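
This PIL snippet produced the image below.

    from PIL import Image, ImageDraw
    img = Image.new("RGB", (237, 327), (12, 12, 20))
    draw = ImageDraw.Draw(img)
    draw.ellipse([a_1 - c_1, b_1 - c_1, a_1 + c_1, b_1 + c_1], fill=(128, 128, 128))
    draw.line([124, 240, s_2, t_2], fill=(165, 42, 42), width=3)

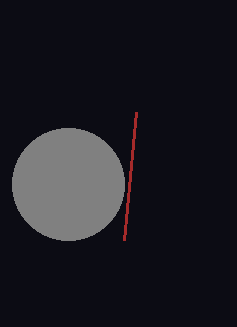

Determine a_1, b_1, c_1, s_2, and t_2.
a_1 = 68, b_1 = 184, c_1 = 56, s_2 = 136, t_2 = 112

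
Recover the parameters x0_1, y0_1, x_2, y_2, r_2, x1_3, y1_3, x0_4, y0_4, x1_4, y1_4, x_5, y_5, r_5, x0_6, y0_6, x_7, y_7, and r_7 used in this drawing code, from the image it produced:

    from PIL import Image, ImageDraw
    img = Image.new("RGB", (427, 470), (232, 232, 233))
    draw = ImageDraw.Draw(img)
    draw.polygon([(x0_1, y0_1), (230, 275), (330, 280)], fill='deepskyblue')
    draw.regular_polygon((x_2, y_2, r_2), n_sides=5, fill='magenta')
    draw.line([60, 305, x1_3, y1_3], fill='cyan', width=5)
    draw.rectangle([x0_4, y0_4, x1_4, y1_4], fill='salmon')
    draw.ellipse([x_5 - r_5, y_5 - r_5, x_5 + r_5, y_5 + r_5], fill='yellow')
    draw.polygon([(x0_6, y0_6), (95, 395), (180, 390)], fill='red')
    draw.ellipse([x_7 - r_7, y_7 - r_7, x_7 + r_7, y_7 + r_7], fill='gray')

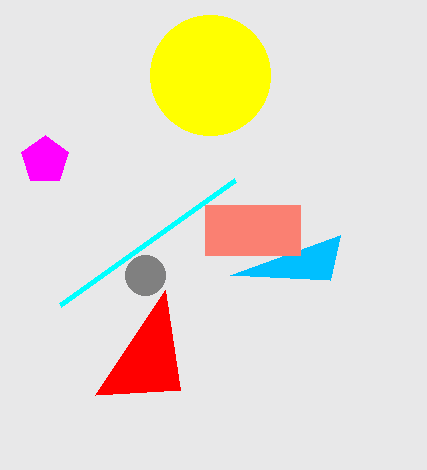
x0_1 = 340, y0_1 = 235, x_2 = 45, y_2 = 160, r_2 = 25, x1_3 = 235, y1_3 = 180, x0_4 = 205, y0_4 = 205, x1_4 = 300, y1_4 = 255, x_5 = 210, y_5 = 75, r_5 = 60, x0_6 = 165, y0_6 = 290, x_7 = 145, y_7 = 275, r_7 = 20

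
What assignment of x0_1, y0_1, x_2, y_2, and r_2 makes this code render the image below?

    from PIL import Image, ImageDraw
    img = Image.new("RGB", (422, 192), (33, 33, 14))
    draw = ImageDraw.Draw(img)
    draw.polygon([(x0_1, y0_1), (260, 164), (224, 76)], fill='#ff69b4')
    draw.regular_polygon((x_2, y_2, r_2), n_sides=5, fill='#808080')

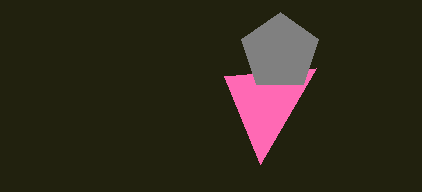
x0_1 = 316; y0_1 = 68; x_2 = 280; y_2 = 52; r_2 = 40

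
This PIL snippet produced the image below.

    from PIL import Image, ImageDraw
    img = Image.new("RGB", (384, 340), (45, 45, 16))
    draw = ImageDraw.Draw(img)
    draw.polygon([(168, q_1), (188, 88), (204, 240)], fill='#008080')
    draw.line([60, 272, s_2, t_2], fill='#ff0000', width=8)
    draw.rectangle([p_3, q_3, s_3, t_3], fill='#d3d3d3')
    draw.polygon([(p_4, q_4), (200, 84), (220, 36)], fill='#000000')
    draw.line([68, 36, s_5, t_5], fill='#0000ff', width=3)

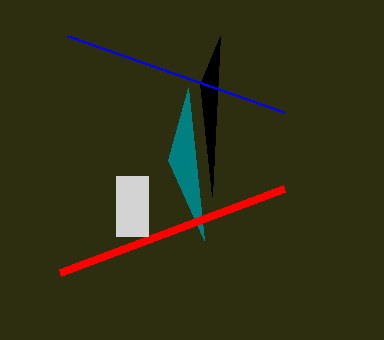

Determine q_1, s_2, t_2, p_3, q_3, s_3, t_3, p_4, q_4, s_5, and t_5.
q_1 = 160, s_2 = 284, t_2 = 188, p_3 = 116, q_3 = 176, s_3 = 148, t_3 = 236, p_4 = 212, q_4 = 196, s_5 = 284, t_5 = 112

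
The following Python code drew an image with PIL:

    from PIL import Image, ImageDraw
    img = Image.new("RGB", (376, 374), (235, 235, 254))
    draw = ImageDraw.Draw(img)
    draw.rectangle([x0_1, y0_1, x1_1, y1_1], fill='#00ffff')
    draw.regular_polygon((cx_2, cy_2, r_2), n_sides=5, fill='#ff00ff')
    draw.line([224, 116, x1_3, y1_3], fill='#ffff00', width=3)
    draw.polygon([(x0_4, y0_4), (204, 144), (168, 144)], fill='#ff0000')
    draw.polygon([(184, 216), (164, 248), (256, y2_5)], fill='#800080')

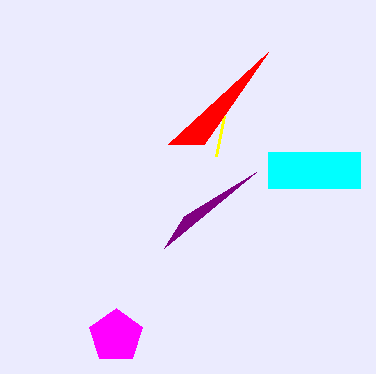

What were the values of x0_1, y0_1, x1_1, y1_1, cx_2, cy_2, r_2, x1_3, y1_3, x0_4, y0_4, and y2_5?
x0_1 = 268, y0_1 = 152, x1_1 = 360, y1_1 = 188, cx_2 = 116, cy_2 = 336, r_2 = 28, x1_3 = 216, y1_3 = 156, x0_4 = 268, y0_4 = 52, y2_5 = 172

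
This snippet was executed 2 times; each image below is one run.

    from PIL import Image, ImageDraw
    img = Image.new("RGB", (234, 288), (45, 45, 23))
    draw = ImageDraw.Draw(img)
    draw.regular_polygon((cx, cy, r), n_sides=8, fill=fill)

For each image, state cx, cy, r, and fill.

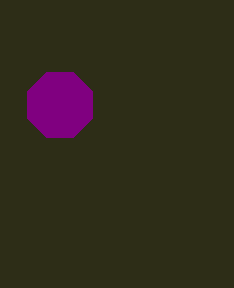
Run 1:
cx = 60; cy = 105; r = 35; fill = 'purple'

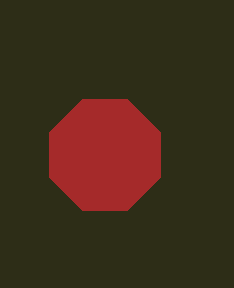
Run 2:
cx = 105
cy = 155
r = 60
fill = 'brown'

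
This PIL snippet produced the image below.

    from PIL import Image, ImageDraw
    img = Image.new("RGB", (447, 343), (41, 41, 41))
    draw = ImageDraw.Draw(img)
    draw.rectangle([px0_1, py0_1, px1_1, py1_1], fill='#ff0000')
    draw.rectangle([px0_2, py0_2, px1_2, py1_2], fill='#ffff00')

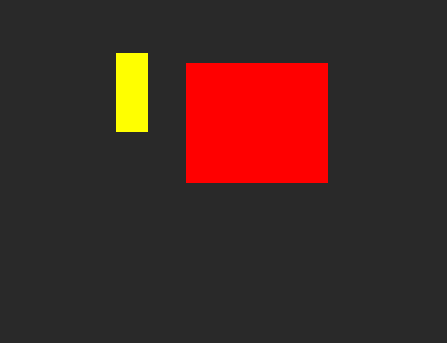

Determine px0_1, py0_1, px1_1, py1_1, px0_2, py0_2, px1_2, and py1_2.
px0_1 = 186, py0_1 = 63, px1_1 = 327, py1_1 = 182, px0_2 = 116, py0_2 = 53, px1_2 = 147, py1_2 = 131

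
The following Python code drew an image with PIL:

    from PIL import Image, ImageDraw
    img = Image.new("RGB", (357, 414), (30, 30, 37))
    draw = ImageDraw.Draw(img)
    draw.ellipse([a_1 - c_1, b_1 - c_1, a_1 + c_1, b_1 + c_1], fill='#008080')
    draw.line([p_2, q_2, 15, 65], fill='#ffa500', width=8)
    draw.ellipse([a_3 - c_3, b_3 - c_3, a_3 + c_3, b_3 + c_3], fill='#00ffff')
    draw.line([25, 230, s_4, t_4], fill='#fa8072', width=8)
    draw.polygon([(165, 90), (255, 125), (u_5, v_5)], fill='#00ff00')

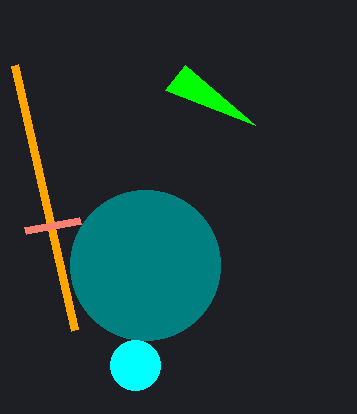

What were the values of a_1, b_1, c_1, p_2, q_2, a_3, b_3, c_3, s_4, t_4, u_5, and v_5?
a_1 = 145; b_1 = 265; c_1 = 75; p_2 = 75; q_2 = 330; a_3 = 135; b_3 = 365; c_3 = 25; s_4 = 80; t_4 = 220; u_5 = 185; v_5 = 65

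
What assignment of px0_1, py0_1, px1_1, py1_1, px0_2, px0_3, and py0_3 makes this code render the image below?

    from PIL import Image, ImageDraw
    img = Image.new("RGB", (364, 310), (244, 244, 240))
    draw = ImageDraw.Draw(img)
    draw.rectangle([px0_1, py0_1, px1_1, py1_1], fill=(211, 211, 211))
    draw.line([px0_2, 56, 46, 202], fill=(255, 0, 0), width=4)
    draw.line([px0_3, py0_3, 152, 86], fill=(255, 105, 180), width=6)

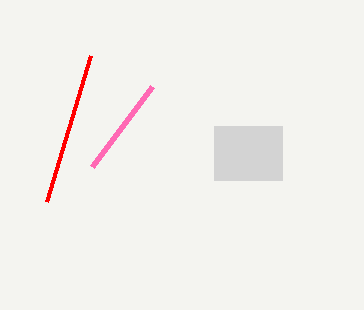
px0_1 = 214
py0_1 = 126
px1_1 = 282
py1_1 = 180
px0_2 = 90
px0_3 = 92
py0_3 = 166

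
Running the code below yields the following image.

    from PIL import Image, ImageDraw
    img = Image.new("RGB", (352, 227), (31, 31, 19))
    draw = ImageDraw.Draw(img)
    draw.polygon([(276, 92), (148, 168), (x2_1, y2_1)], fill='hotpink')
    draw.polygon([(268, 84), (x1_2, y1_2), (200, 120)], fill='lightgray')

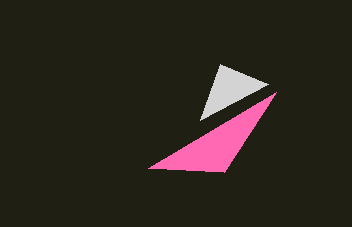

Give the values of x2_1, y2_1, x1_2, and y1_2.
x2_1 = 224, y2_1 = 172, x1_2 = 220, y1_2 = 64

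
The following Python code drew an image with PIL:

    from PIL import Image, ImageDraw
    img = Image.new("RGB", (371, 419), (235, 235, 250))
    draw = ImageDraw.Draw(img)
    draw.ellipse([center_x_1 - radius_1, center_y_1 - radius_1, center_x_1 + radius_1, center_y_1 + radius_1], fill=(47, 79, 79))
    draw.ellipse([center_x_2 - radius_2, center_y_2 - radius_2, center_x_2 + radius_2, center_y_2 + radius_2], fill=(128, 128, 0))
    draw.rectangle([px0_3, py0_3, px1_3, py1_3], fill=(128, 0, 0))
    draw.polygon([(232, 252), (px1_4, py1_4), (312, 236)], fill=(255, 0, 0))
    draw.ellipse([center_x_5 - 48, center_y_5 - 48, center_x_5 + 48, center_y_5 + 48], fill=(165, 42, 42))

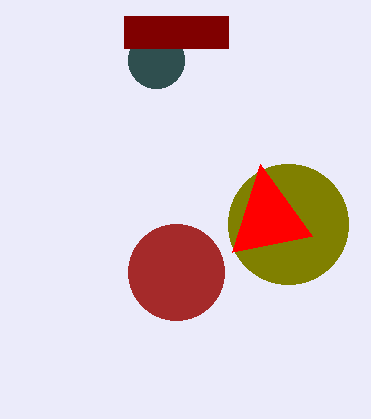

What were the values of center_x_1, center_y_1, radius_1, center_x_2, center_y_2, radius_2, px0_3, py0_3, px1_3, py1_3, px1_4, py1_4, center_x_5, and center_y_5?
center_x_1 = 156
center_y_1 = 60
radius_1 = 28
center_x_2 = 288
center_y_2 = 224
radius_2 = 60
px0_3 = 124
py0_3 = 16
px1_3 = 228
py1_3 = 48
px1_4 = 260
py1_4 = 164
center_x_5 = 176
center_y_5 = 272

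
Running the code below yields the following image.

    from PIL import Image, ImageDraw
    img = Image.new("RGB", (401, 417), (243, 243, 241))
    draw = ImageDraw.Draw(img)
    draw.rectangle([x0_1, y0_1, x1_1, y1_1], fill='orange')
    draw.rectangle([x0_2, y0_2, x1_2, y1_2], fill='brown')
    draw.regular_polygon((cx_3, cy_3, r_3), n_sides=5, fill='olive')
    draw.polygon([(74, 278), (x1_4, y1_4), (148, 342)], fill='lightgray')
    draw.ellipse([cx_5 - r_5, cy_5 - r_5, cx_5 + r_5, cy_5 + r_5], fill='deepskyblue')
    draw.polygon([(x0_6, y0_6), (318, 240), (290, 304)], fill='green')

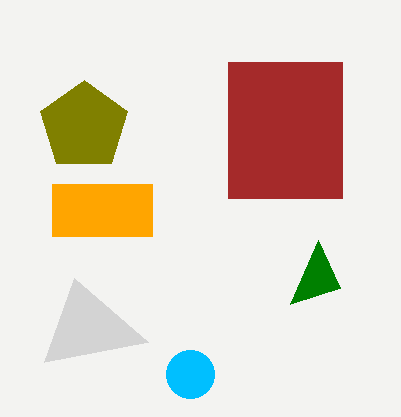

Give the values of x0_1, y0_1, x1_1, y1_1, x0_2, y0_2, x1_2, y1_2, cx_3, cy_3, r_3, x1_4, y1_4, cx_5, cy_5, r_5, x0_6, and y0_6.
x0_1 = 52; y0_1 = 184; x1_1 = 152; y1_1 = 236; x0_2 = 228; y0_2 = 62; x1_2 = 342; y1_2 = 198; cx_3 = 84; cy_3 = 126; r_3 = 46; x1_4 = 44; y1_4 = 362; cx_5 = 190; cy_5 = 374; r_5 = 24; x0_6 = 340; y0_6 = 288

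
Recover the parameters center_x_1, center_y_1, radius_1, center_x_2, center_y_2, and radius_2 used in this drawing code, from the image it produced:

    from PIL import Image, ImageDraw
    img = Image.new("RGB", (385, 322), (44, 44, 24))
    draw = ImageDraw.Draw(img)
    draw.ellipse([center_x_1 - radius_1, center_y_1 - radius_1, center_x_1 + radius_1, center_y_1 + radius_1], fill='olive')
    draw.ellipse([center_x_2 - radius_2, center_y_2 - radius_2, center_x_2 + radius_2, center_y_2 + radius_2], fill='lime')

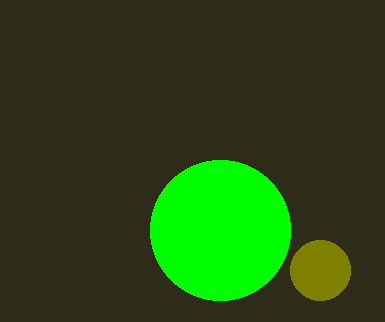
center_x_1 = 320, center_y_1 = 270, radius_1 = 30, center_x_2 = 220, center_y_2 = 230, radius_2 = 70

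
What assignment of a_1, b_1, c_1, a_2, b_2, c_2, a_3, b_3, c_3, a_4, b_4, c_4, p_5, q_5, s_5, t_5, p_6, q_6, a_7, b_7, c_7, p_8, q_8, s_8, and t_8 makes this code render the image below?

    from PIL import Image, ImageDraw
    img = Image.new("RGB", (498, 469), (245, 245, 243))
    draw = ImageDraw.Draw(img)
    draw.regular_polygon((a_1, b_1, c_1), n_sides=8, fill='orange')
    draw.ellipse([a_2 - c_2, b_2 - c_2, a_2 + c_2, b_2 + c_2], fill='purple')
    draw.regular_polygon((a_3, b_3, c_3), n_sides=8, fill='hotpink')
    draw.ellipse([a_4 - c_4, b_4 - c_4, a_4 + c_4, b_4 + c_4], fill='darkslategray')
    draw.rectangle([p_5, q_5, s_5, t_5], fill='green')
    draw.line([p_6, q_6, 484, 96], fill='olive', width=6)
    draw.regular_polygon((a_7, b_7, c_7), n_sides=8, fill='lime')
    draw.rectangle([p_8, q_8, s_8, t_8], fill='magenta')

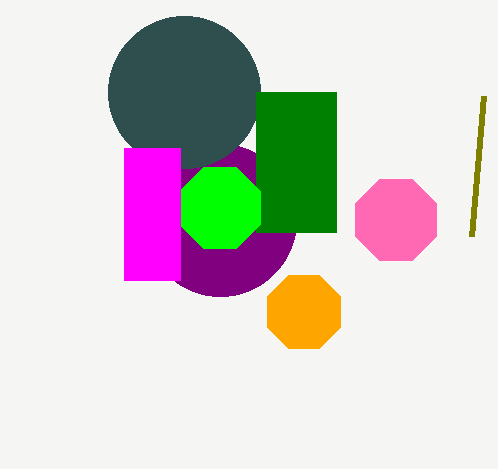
a_1 = 304, b_1 = 312, c_1 = 40, a_2 = 220, b_2 = 220, c_2 = 76, a_3 = 396, b_3 = 220, c_3 = 44, a_4 = 184, b_4 = 92, c_4 = 76, p_5 = 256, q_5 = 92, s_5 = 336, t_5 = 232, p_6 = 472, q_6 = 236, a_7 = 220, b_7 = 208, c_7 = 44, p_8 = 124, q_8 = 148, s_8 = 180, t_8 = 280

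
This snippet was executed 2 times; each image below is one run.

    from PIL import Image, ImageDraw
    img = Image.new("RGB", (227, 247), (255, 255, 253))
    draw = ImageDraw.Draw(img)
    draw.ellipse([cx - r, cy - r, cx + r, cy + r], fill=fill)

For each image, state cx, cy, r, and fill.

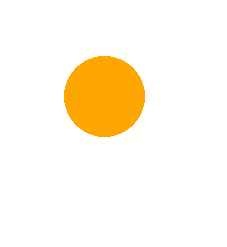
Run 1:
cx = 104
cy = 96
r = 40
fill = 'orange'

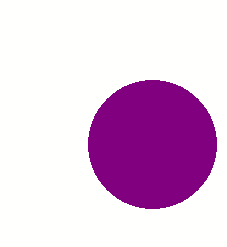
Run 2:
cx = 152; cy = 144; r = 64; fill = 'purple'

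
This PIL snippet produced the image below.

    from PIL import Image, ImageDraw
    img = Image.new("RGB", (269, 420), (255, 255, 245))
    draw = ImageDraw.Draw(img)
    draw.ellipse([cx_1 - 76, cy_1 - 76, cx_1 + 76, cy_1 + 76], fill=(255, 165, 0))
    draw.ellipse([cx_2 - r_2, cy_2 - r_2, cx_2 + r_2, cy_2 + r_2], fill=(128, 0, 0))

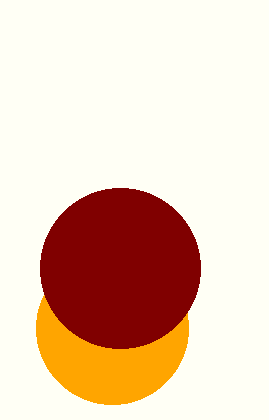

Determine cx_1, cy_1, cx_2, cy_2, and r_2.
cx_1 = 112
cy_1 = 328
cx_2 = 120
cy_2 = 268
r_2 = 80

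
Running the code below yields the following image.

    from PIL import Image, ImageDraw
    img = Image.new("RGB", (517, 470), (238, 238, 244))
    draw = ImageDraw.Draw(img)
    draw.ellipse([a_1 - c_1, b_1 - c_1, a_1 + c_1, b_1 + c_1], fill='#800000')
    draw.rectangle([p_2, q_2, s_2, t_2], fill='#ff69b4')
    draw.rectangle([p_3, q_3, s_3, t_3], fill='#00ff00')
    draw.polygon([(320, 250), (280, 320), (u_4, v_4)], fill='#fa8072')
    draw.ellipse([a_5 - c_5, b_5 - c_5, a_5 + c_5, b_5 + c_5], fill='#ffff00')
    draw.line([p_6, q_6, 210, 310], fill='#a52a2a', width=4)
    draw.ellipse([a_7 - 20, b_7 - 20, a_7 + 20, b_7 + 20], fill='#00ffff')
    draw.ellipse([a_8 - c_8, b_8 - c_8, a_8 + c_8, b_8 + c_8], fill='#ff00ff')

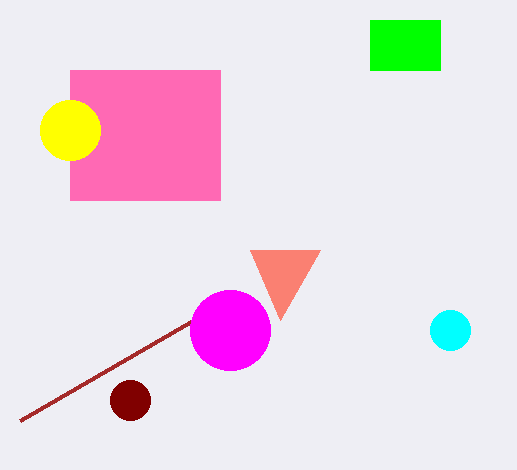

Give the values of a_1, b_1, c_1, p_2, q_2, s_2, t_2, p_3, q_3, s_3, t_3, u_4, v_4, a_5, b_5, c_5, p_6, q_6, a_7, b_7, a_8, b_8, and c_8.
a_1 = 130, b_1 = 400, c_1 = 20, p_2 = 70, q_2 = 70, s_2 = 220, t_2 = 200, p_3 = 370, q_3 = 20, s_3 = 440, t_3 = 70, u_4 = 250, v_4 = 250, a_5 = 70, b_5 = 130, c_5 = 30, p_6 = 20, q_6 = 420, a_7 = 450, b_7 = 330, a_8 = 230, b_8 = 330, c_8 = 40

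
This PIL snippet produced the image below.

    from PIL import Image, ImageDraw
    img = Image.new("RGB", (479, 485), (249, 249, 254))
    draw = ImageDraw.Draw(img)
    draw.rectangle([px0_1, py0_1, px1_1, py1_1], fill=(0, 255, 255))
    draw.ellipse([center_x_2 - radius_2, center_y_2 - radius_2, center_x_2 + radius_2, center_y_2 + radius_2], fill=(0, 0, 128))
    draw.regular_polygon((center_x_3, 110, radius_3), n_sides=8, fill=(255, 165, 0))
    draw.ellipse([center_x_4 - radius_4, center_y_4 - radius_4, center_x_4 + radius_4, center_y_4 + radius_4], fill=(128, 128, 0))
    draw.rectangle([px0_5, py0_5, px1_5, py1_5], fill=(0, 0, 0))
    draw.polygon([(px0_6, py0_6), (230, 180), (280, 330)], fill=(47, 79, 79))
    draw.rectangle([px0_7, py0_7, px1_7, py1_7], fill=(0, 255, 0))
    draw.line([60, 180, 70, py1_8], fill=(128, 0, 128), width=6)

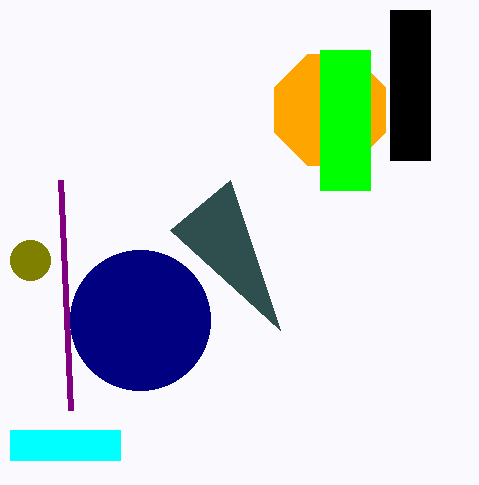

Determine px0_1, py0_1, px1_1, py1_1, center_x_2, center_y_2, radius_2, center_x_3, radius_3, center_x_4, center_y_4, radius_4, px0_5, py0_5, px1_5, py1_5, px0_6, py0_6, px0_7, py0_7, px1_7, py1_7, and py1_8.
px0_1 = 10, py0_1 = 430, px1_1 = 120, py1_1 = 460, center_x_2 = 140, center_y_2 = 320, radius_2 = 70, center_x_3 = 330, radius_3 = 60, center_x_4 = 30, center_y_4 = 260, radius_4 = 20, px0_5 = 390, py0_5 = 10, px1_5 = 430, py1_5 = 160, px0_6 = 170, py0_6 = 230, px0_7 = 320, py0_7 = 50, px1_7 = 370, py1_7 = 190, py1_8 = 410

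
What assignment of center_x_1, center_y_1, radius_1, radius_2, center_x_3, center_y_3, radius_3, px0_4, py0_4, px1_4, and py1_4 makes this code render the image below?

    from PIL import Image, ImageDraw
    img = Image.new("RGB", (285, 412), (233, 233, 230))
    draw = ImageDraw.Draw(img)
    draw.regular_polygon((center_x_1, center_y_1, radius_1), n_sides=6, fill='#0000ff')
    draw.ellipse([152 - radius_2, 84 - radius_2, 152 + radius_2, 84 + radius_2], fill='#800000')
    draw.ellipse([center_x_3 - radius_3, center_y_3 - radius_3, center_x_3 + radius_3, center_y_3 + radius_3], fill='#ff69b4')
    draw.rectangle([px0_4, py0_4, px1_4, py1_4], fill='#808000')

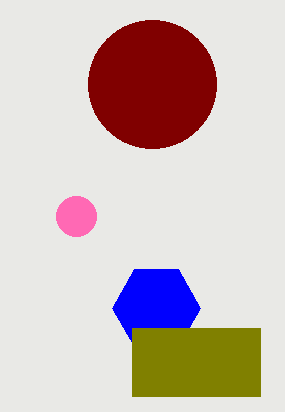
center_x_1 = 156
center_y_1 = 308
radius_1 = 44
radius_2 = 64
center_x_3 = 76
center_y_3 = 216
radius_3 = 20
px0_4 = 132
py0_4 = 328
px1_4 = 260
py1_4 = 396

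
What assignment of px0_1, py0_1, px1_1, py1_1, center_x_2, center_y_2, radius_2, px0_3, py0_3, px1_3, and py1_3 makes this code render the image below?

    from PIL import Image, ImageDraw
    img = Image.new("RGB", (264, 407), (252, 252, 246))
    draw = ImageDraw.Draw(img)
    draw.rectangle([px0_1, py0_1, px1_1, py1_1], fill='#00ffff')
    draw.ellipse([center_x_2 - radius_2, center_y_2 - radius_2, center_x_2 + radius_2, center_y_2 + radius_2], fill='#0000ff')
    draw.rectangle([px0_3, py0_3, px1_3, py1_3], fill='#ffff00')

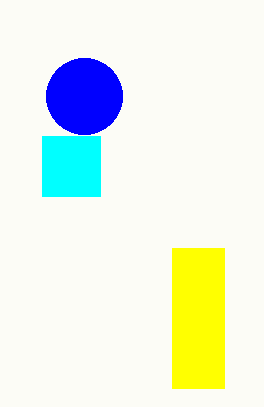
px0_1 = 42; py0_1 = 136; px1_1 = 100; py1_1 = 196; center_x_2 = 84; center_y_2 = 96; radius_2 = 38; px0_3 = 172; py0_3 = 248; px1_3 = 224; py1_3 = 388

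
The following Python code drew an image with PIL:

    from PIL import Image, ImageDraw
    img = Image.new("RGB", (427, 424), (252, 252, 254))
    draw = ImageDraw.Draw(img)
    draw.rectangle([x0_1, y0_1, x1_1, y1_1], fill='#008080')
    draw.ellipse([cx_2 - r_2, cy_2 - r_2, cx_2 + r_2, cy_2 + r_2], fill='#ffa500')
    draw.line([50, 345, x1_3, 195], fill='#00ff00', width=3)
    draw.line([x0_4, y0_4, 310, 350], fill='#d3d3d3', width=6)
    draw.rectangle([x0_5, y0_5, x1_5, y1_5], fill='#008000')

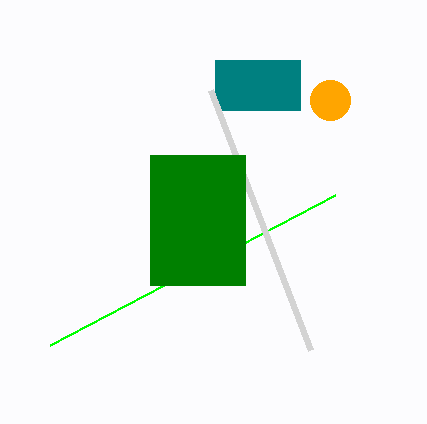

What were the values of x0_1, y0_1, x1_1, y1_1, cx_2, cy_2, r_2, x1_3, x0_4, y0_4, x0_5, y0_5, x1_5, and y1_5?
x0_1 = 215, y0_1 = 60, x1_1 = 300, y1_1 = 110, cx_2 = 330, cy_2 = 100, r_2 = 20, x1_3 = 335, x0_4 = 210, y0_4 = 90, x0_5 = 150, y0_5 = 155, x1_5 = 245, y1_5 = 285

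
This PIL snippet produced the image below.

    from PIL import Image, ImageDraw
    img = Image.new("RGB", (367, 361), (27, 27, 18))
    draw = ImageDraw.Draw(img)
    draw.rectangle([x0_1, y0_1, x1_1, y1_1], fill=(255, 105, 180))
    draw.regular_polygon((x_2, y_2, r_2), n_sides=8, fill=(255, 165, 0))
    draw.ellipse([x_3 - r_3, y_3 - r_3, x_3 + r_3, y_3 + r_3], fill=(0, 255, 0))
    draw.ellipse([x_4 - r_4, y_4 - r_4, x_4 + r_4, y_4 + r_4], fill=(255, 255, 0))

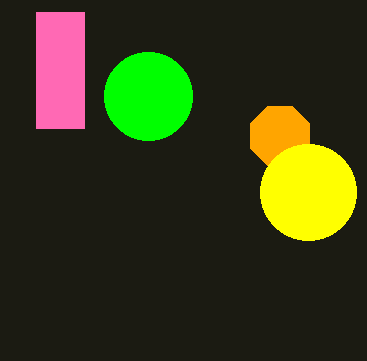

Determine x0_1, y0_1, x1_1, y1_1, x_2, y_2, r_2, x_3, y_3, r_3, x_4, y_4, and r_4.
x0_1 = 36, y0_1 = 12, x1_1 = 84, y1_1 = 128, x_2 = 280, y_2 = 136, r_2 = 32, x_3 = 148, y_3 = 96, r_3 = 44, x_4 = 308, y_4 = 192, r_4 = 48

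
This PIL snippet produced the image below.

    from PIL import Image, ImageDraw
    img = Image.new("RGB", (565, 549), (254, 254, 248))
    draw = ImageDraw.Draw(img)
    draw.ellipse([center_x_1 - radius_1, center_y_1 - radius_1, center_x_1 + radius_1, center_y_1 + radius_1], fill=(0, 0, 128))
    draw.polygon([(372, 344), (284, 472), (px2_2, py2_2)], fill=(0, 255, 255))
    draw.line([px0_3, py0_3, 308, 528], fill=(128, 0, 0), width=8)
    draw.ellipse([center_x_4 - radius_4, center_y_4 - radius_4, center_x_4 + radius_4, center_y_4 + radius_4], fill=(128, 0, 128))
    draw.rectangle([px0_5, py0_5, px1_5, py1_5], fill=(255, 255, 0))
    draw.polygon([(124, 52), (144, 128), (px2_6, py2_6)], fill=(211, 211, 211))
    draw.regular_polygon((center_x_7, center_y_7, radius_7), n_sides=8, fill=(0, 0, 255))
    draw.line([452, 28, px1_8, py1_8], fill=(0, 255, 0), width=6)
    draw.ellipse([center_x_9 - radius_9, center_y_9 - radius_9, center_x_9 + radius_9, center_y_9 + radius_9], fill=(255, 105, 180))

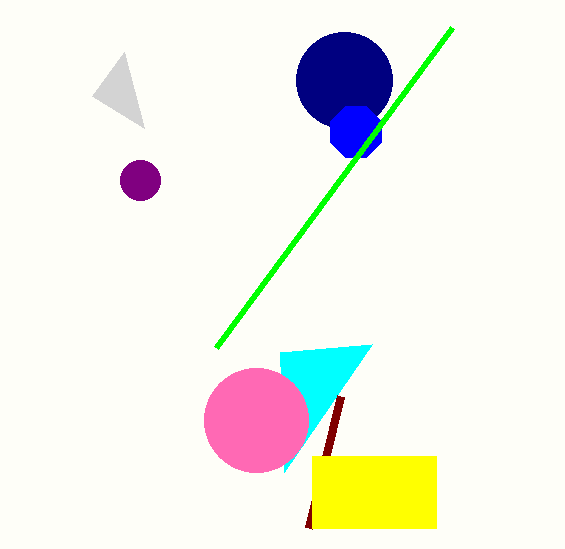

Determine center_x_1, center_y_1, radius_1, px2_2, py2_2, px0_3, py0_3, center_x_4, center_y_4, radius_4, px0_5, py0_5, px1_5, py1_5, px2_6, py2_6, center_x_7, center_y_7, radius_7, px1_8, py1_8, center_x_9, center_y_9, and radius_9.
center_x_1 = 344
center_y_1 = 80
radius_1 = 48
px2_2 = 280
py2_2 = 352
px0_3 = 340
py0_3 = 396
center_x_4 = 140
center_y_4 = 180
radius_4 = 20
px0_5 = 312
py0_5 = 456
px1_5 = 436
py1_5 = 528
px2_6 = 92
py2_6 = 96
center_x_7 = 356
center_y_7 = 132
radius_7 = 28
px1_8 = 216
py1_8 = 348
center_x_9 = 256
center_y_9 = 420
radius_9 = 52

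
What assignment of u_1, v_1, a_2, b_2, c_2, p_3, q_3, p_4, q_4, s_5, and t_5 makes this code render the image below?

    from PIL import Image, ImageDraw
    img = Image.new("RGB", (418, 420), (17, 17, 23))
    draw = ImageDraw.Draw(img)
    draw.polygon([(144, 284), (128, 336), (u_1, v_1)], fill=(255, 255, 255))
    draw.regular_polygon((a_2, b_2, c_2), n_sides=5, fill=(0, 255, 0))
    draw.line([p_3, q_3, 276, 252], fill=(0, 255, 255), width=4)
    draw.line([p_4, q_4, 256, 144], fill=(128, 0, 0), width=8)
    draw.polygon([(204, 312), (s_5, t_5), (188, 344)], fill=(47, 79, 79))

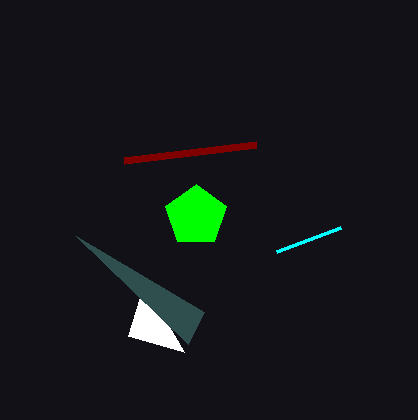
u_1 = 184
v_1 = 352
a_2 = 196
b_2 = 216
c_2 = 32
p_3 = 340
q_3 = 228
p_4 = 124
q_4 = 160
s_5 = 76
t_5 = 236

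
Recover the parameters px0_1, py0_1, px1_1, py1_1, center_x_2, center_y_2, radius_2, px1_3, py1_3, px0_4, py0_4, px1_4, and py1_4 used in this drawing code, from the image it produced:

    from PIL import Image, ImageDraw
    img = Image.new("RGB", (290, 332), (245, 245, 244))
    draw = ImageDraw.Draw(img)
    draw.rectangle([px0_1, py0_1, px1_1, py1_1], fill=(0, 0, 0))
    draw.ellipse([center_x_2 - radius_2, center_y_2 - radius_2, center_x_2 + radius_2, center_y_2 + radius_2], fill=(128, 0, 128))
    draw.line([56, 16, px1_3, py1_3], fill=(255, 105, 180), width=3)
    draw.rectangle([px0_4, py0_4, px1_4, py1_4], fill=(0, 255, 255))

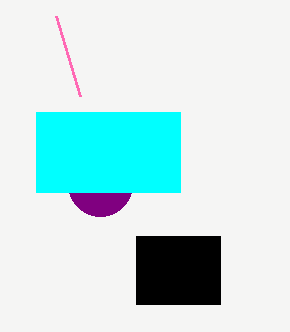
px0_1 = 136
py0_1 = 236
px1_1 = 220
py1_1 = 304
center_x_2 = 100
center_y_2 = 184
radius_2 = 32
px1_3 = 80
py1_3 = 96
px0_4 = 36
py0_4 = 112
px1_4 = 180
py1_4 = 192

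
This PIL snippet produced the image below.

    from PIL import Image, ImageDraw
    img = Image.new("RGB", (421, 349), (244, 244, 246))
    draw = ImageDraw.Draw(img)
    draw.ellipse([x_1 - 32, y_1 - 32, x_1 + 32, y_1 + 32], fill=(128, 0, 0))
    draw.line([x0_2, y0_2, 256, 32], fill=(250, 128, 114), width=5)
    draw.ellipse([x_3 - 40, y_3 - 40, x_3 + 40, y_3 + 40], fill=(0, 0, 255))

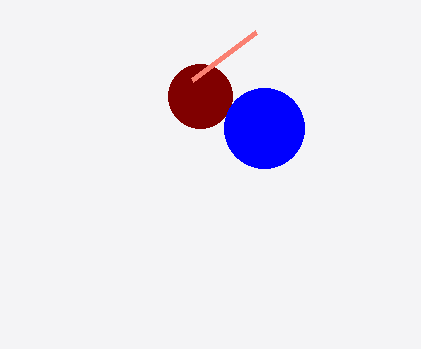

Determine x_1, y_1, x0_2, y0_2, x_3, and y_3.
x_1 = 200, y_1 = 96, x0_2 = 192, y0_2 = 80, x_3 = 264, y_3 = 128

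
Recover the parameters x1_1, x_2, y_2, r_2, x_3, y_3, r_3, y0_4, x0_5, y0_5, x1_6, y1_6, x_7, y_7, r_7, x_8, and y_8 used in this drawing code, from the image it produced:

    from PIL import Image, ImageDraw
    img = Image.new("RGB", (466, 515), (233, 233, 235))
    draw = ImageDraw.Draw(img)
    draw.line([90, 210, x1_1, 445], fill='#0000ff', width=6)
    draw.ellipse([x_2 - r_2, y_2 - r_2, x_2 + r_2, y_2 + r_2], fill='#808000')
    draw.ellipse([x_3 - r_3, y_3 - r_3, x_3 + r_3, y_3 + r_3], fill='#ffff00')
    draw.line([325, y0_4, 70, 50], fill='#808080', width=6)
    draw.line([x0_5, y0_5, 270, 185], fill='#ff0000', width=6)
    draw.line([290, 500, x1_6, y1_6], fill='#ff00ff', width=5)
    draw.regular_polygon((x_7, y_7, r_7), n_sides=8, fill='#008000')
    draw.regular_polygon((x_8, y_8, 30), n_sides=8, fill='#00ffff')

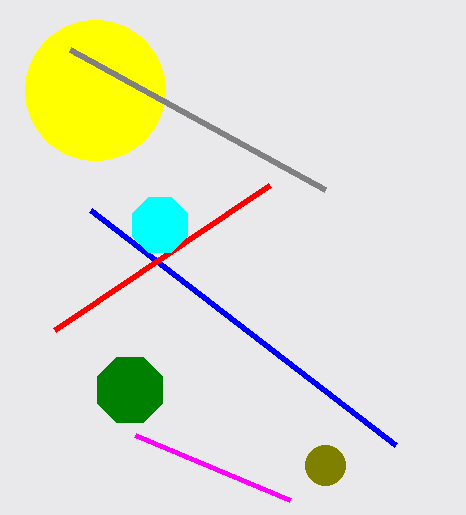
x1_1 = 395
x_2 = 325
y_2 = 465
r_2 = 20
x_3 = 95
y_3 = 90
r_3 = 70
y0_4 = 190
x0_5 = 55
y0_5 = 330
x1_6 = 135
y1_6 = 435
x_7 = 130
y_7 = 390
r_7 = 35
x_8 = 160
y_8 = 225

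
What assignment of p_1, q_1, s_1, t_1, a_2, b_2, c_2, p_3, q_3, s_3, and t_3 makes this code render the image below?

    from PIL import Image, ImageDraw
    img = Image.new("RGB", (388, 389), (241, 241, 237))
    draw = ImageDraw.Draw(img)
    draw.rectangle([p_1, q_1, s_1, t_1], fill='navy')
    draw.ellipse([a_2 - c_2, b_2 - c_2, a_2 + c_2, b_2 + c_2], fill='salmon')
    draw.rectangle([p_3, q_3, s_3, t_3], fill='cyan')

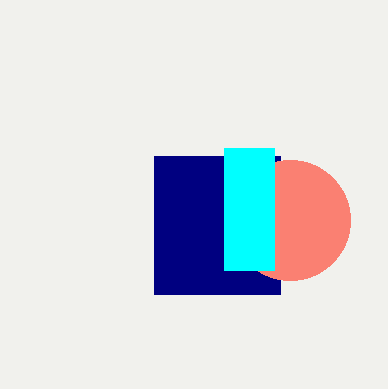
p_1 = 154
q_1 = 156
s_1 = 280
t_1 = 294
a_2 = 290
b_2 = 220
c_2 = 60
p_3 = 224
q_3 = 148
s_3 = 274
t_3 = 270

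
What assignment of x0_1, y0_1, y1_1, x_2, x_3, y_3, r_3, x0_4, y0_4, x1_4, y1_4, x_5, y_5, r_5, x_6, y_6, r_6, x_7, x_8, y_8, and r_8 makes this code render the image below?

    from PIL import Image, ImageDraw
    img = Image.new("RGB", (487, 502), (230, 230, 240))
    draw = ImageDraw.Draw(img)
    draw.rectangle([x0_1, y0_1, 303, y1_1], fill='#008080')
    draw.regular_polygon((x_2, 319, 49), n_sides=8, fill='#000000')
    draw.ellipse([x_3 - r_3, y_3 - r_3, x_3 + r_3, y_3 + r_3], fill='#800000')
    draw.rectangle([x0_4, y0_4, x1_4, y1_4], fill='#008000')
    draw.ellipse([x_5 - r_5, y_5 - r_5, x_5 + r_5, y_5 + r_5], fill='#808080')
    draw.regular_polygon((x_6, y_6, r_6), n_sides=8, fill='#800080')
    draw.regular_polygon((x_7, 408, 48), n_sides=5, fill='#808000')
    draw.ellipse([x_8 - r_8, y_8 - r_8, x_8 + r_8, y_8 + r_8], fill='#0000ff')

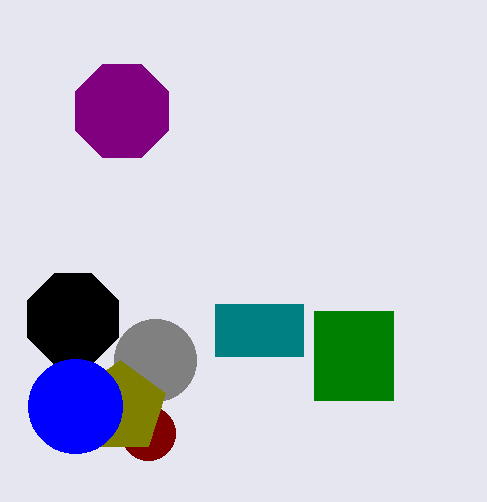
x0_1 = 215
y0_1 = 304
y1_1 = 356
x_2 = 73
x_3 = 148
y_3 = 433
r_3 = 27
x0_4 = 314
y0_4 = 311
x1_4 = 393
y1_4 = 400
x_5 = 155
y_5 = 360
r_5 = 41
x_6 = 122
y_6 = 111
r_6 = 50
x_7 = 120
x_8 = 75
y_8 = 406
r_8 = 47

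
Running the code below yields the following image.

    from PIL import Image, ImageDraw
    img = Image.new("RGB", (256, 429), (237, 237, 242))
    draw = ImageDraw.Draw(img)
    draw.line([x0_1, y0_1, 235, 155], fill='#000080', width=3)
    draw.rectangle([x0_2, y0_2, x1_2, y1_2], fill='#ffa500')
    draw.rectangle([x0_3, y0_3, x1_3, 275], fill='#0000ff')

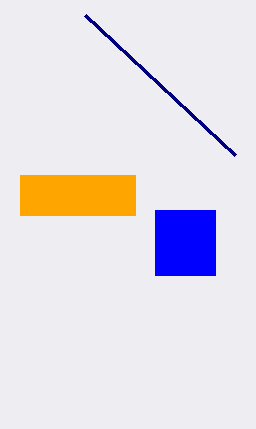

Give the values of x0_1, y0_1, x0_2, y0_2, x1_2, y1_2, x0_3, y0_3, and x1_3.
x0_1 = 85, y0_1 = 15, x0_2 = 20, y0_2 = 175, x1_2 = 135, y1_2 = 215, x0_3 = 155, y0_3 = 210, x1_3 = 215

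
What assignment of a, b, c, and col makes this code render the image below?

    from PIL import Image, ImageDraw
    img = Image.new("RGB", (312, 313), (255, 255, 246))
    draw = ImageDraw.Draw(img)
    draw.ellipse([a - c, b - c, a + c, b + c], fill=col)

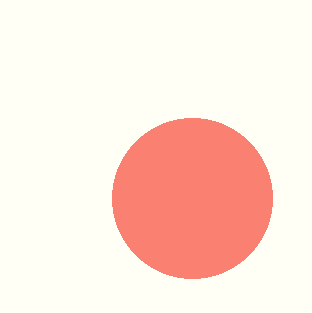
a = 192, b = 198, c = 80, col = 'salmon'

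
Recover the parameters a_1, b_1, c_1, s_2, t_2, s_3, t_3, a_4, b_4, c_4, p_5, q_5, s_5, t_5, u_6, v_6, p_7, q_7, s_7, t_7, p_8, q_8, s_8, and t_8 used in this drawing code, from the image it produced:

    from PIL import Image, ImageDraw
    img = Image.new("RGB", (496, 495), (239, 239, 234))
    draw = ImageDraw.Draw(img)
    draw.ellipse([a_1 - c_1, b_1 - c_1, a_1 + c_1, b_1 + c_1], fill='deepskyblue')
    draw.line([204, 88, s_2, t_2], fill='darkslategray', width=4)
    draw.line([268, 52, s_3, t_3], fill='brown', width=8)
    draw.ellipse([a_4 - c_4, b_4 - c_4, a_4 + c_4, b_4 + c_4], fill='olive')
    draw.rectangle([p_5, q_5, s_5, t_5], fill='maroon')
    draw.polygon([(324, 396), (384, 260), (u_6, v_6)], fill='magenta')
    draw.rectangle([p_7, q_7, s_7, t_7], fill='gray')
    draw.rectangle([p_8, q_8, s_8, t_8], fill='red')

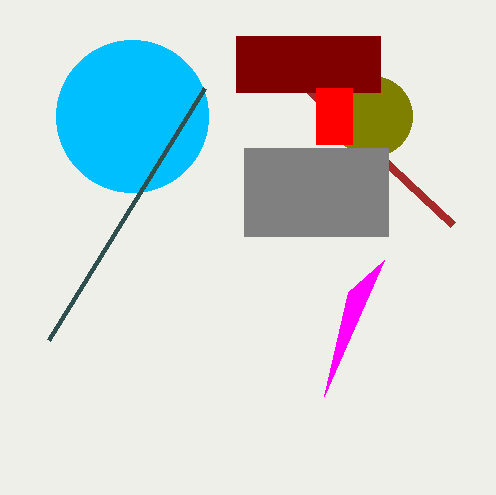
a_1 = 132, b_1 = 116, c_1 = 76, s_2 = 48, t_2 = 340, s_3 = 452, t_3 = 224, a_4 = 372, b_4 = 116, c_4 = 40, p_5 = 236, q_5 = 36, s_5 = 380, t_5 = 92, u_6 = 348, v_6 = 292, p_7 = 244, q_7 = 148, s_7 = 388, t_7 = 236, p_8 = 316, q_8 = 88, s_8 = 352, t_8 = 144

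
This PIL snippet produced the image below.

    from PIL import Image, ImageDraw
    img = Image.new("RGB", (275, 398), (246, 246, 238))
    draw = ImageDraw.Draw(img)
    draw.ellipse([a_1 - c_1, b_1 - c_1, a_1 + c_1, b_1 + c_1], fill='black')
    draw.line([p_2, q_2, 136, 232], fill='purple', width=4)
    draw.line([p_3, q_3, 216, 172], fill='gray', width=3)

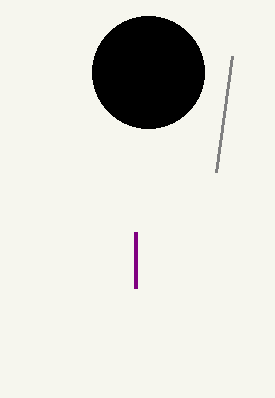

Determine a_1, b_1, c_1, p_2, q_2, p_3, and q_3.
a_1 = 148, b_1 = 72, c_1 = 56, p_2 = 136, q_2 = 288, p_3 = 232, q_3 = 56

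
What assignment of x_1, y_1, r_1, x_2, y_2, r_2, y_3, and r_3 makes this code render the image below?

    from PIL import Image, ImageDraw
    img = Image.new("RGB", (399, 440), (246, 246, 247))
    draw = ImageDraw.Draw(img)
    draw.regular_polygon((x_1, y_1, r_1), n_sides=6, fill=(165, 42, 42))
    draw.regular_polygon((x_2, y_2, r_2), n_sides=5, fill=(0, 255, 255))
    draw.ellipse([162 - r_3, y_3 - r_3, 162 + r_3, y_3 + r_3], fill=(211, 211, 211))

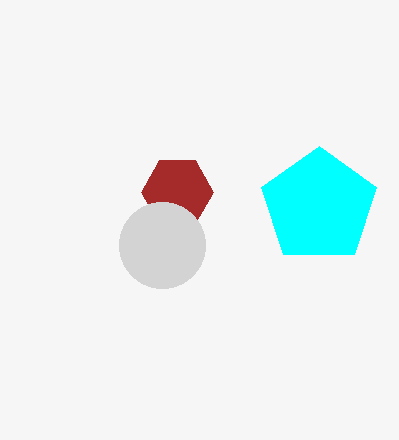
x_1 = 177; y_1 = 192; r_1 = 36; x_2 = 319; y_2 = 206; r_2 = 60; y_3 = 245; r_3 = 43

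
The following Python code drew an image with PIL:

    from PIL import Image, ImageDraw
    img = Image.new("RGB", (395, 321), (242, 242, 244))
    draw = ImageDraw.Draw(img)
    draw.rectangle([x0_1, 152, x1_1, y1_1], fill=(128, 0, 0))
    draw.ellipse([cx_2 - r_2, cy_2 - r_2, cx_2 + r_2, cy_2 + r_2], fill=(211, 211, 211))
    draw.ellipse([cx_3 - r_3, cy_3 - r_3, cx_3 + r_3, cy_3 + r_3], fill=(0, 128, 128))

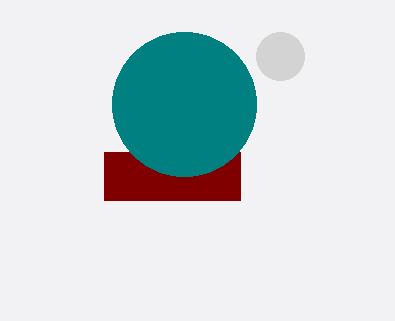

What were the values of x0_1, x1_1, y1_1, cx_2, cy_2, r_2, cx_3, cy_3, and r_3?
x0_1 = 104
x1_1 = 240
y1_1 = 200
cx_2 = 280
cy_2 = 56
r_2 = 24
cx_3 = 184
cy_3 = 104
r_3 = 72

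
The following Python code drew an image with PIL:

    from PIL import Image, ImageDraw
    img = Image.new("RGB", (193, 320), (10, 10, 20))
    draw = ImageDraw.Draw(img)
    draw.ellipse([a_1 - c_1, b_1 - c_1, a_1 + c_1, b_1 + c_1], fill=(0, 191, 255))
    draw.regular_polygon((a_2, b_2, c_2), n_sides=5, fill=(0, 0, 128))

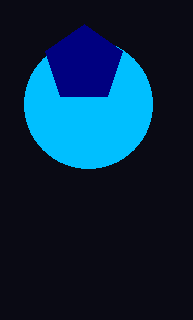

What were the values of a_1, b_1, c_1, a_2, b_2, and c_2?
a_1 = 88
b_1 = 104
c_1 = 64
a_2 = 84
b_2 = 64
c_2 = 40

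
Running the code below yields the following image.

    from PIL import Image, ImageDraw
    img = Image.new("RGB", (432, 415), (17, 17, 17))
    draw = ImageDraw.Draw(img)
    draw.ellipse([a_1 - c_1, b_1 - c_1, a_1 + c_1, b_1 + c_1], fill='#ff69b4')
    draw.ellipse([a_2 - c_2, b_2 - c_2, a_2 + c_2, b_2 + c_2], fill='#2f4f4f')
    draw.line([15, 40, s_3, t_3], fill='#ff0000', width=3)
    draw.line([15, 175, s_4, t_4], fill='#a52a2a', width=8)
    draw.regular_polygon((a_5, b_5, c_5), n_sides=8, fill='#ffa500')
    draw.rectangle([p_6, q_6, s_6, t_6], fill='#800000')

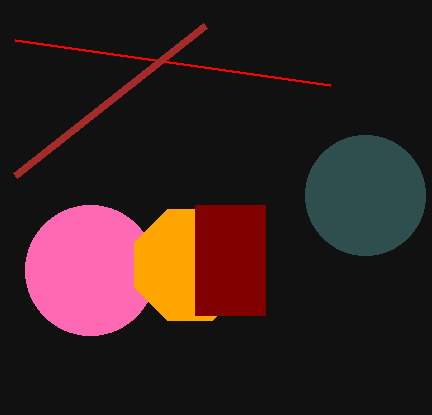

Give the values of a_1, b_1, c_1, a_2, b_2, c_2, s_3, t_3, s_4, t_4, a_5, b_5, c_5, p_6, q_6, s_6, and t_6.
a_1 = 90
b_1 = 270
c_1 = 65
a_2 = 365
b_2 = 195
c_2 = 60
s_3 = 330
t_3 = 85
s_4 = 205
t_4 = 25
a_5 = 190
b_5 = 265
c_5 = 60
p_6 = 195
q_6 = 205
s_6 = 265
t_6 = 315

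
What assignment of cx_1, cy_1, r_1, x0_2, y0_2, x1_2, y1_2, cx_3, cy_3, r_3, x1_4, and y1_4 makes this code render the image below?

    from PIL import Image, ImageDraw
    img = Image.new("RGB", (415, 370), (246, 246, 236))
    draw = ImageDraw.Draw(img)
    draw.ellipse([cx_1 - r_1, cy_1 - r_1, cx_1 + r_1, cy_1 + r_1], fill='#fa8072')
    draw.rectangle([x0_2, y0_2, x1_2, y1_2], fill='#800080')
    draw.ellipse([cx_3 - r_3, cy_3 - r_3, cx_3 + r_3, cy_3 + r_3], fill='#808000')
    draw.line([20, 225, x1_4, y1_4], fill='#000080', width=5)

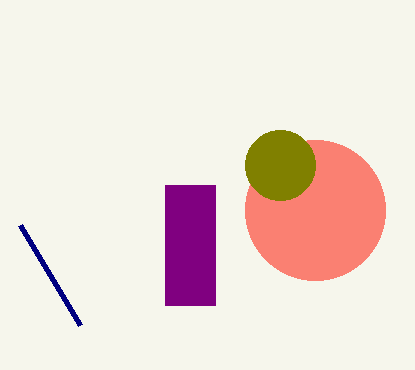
cx_1 = 315, cy_1 = 210, r_1 = 70, x0_2 = 165, y0_2 = 185, x1_2 = 215, y1_2 = 305, cx_3 = 280, cy_3 = 165, r_3 = 35, x1_4 = 80, y1_4 = 325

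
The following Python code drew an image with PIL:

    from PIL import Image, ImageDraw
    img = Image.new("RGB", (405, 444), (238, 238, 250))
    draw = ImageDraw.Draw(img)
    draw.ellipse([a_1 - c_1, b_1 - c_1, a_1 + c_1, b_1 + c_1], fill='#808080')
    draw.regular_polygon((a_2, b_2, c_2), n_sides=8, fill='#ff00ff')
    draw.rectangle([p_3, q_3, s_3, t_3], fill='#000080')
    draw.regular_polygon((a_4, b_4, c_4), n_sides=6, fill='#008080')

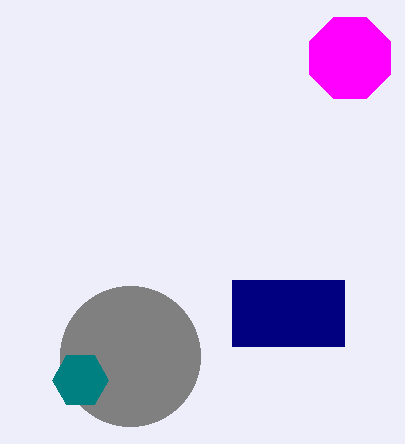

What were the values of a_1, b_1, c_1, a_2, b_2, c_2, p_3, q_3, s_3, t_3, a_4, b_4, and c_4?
a_1 = 130
b_1 = 356
c_1 = 70
a_2 = 350
b_2 = 58
c_2 = 44
p_3 = 232
q_3 = 280
s_3 = 344
t_3 = 346
a_4 = 80
b_4 = 380
c_4 = 28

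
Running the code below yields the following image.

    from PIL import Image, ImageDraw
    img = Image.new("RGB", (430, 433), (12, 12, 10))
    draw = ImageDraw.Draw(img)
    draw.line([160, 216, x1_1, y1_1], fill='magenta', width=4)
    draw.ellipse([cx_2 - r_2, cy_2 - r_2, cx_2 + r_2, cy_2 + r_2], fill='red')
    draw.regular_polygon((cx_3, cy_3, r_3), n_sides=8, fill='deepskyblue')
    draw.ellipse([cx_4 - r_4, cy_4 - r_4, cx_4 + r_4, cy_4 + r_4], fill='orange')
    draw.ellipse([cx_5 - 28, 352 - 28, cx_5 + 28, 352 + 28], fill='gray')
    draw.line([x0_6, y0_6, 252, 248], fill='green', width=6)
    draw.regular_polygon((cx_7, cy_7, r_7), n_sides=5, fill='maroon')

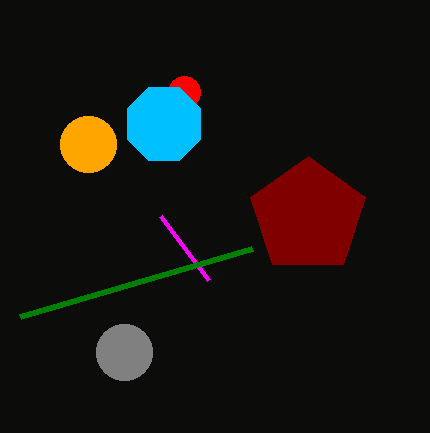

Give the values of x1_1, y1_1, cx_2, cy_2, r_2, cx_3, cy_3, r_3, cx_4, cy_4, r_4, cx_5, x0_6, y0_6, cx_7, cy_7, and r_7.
x1_1 = 208, y1_1 = 280, cx_2 = 184, cy_2 = 92, r_2 = 16, cx_3 = 164, cy_3 = 124, r_3 = 40, cx_4 = 88, cy_4 = 144, r_4 = 28, cx_5 = 124, x0_6 = 20, y0_6 = 316, cx_7 = 308, cy_7 = 216, r_7 = 60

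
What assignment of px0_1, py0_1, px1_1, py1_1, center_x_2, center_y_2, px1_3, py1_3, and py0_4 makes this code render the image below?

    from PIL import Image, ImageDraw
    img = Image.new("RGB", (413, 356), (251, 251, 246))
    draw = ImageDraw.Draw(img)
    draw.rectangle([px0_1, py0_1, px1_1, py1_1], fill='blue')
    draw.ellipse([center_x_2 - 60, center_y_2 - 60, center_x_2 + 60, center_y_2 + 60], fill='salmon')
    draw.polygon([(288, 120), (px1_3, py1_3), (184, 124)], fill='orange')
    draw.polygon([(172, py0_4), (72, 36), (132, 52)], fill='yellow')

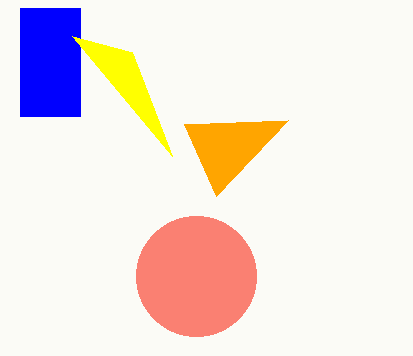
px0_1 = 20, py0_1 = 8, px1_1 = 80, py1_1 = 116, center_x_2 = 196, center_y_2 = 276, px1_3 = 216, py1_3 = 196, py0_4 = 156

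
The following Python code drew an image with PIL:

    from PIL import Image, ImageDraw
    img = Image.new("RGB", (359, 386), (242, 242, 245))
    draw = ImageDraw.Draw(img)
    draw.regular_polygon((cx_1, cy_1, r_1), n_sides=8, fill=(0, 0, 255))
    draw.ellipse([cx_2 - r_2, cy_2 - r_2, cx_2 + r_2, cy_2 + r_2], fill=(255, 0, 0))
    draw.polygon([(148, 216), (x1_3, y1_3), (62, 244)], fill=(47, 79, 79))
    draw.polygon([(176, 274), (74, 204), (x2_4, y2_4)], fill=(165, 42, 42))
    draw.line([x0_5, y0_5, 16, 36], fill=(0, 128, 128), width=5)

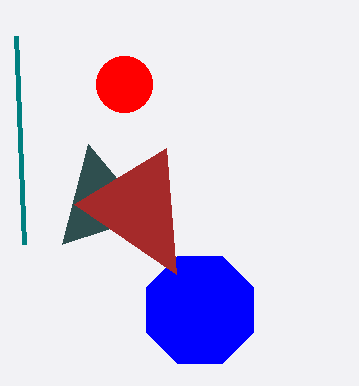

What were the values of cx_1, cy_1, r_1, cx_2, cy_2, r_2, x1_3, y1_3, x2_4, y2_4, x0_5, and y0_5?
cx_1 = 200
cy_1 = 310
r_1 = 58
cx_2 = 124
cy_2 = 84
r_2 = 28
x1_3 = 88
y1_3 = 144
x2_4 = 166
y2_4 = 148
x0_5 = 24
y0_5 = 244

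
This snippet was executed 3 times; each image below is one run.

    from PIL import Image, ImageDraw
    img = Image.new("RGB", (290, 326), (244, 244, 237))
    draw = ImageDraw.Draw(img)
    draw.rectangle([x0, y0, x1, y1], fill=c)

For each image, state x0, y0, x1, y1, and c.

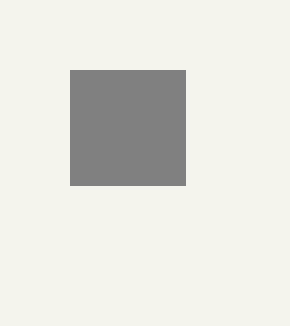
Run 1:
x0 = 70, y0 = 70, x1 = 185, y1 = 185, c = 'gray'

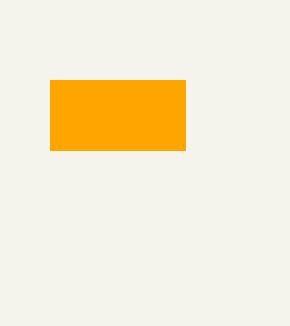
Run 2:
x0 = 50; y0 = 80; x1 = 185; y1 = 150; c = 'orange'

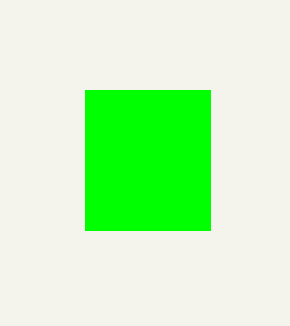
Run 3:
x0 = 85, y0 = 90, x1 = 210, y1 = 230, c = 'lime'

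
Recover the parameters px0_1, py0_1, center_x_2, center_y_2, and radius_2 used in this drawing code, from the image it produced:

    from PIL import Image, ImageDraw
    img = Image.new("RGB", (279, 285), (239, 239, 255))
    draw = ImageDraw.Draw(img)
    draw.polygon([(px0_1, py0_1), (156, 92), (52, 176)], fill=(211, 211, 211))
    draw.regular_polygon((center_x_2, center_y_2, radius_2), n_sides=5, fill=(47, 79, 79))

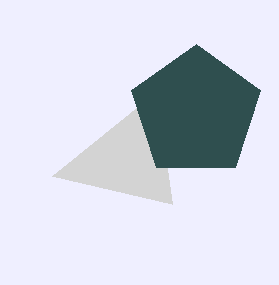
px0_1 = 172
py0_1 = 204
center_x_2 = 196
center_y_2 = 112
radius_2 = 68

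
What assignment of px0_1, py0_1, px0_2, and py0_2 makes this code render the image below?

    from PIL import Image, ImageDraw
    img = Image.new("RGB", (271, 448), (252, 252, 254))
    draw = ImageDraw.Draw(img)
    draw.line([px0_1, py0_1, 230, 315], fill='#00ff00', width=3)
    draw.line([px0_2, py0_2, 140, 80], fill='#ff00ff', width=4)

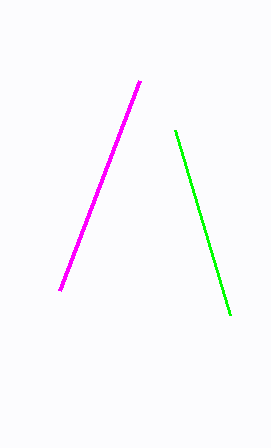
px0_1 = 175; py0_1 = 130; px0_2 = 60; py0_2 = 290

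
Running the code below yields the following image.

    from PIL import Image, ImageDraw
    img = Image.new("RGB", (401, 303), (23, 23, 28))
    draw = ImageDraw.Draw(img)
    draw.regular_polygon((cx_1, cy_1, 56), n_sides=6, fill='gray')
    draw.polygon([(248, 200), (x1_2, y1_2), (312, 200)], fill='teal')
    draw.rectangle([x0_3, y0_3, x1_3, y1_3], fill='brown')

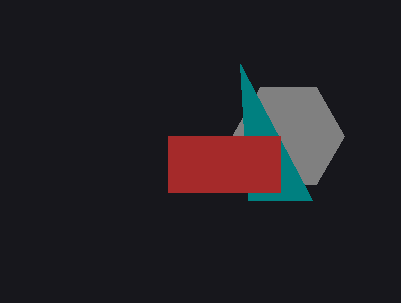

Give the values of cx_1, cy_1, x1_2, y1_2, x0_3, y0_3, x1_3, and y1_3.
cx_1 = 288
cy_1 = 136
x1_2 = 240
y1_2 = 64
x0_3 = 168
y0_3 = 136
x1_3 = 280
y1_3 = 192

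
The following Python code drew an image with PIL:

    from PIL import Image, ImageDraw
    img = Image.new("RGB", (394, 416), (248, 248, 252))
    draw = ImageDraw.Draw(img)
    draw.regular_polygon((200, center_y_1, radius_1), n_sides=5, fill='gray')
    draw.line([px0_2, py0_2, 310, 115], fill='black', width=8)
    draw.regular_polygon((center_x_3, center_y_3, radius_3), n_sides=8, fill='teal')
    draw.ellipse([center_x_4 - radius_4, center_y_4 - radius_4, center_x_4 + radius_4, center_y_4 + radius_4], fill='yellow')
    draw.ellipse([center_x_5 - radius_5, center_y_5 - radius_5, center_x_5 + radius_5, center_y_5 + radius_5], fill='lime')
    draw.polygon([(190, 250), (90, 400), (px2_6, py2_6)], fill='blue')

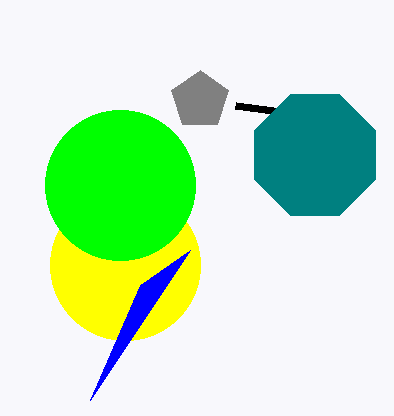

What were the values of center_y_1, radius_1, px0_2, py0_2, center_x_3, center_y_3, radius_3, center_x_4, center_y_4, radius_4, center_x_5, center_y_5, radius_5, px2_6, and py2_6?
center_y_1 = 100; radius_1 = 30; px0_2 = 235; py0_2 = 105; center_x_3 = 315; center_y_3 = 155; radius_3 = 65; center_x_4 = 125; center_y_4 = 265; radius_4 = 75; center_x_5 = 120; center_y_5 = 185; radius_5 = 75; px2_6 = 140; py2_6 = 285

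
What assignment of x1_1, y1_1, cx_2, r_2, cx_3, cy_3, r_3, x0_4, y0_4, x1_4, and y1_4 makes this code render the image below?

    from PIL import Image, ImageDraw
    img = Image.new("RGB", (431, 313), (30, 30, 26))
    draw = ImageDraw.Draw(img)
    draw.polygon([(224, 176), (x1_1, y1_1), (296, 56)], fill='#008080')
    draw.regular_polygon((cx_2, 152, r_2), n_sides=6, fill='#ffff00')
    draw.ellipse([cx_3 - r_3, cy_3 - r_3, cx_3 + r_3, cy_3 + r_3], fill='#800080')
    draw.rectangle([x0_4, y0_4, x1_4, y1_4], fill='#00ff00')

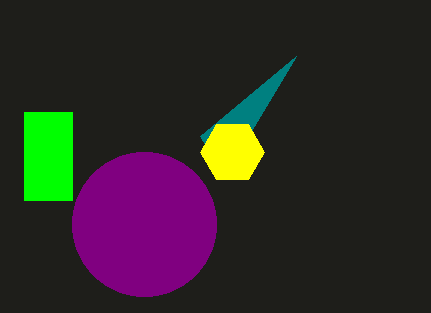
x1_1 = 200; y1_1 = 136; cx_2 = 232; r_2 = 32; cx_3 = 144; cy_3 = 224; r_3 = 72; x0_4 = 24; y0_4 = 112; x1_4 = 72; y1_4 = 200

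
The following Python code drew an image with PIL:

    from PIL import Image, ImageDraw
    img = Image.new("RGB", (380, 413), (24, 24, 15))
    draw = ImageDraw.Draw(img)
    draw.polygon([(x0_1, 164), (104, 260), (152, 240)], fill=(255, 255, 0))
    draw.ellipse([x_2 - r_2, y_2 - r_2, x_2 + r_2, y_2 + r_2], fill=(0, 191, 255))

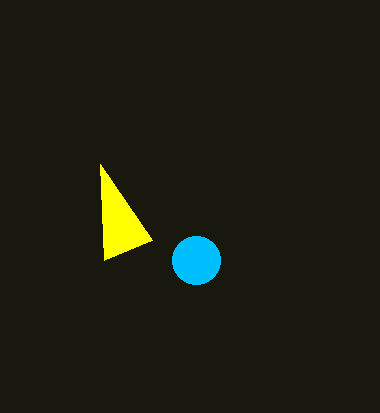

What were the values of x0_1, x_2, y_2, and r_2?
x0_1 = 100
x_2 = 196
y_2 = 260
r_2 = 24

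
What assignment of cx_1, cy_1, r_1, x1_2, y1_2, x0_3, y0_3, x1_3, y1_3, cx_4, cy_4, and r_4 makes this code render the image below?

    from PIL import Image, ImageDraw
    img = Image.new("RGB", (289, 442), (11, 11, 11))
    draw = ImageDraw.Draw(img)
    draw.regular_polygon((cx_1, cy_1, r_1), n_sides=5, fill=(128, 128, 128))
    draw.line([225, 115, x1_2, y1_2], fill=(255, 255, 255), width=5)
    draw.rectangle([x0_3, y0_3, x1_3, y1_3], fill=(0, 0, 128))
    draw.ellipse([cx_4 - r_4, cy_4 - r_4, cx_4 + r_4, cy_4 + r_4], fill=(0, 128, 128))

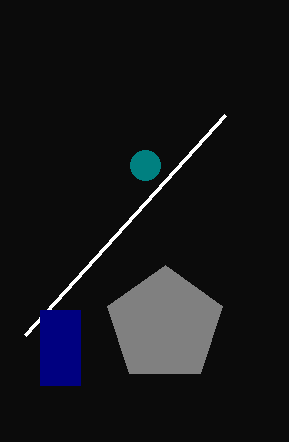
cx_1 = 165; cy_1 = 325; r_1 = 60; x1_2 = 25; y1_2 = 335; x0_3 = 40; y0_3 = 310; x1_3 = 80; y1_3 = 385; cx_4 = 145; cy_4 = 165; r_4 = 15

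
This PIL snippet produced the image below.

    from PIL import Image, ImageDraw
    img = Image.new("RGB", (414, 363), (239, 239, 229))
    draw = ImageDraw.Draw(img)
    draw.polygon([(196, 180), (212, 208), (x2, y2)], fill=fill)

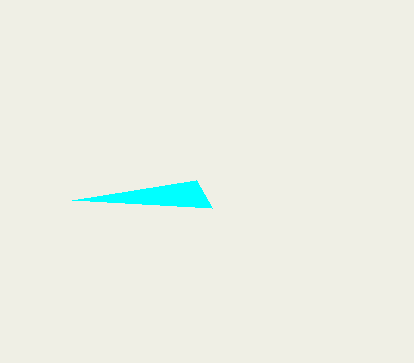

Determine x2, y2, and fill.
x2 = 72
y2 = 200
fill = 'cyan'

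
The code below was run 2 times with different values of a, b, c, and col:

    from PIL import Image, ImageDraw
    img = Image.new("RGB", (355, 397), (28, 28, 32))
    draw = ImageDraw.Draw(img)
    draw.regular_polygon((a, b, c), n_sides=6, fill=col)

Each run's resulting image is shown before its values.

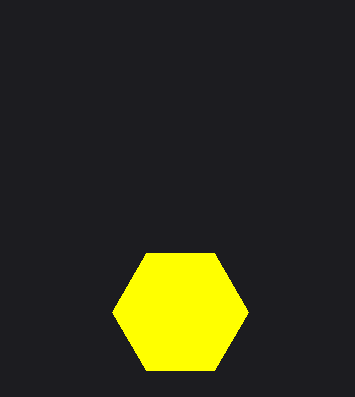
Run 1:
a = 180; b = 312; c = 68; col = 'yellow'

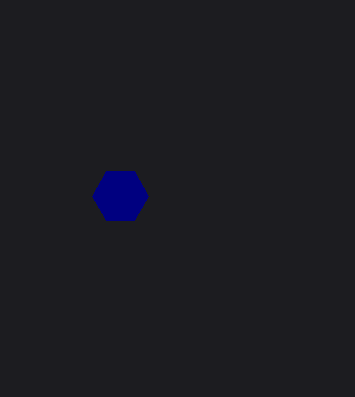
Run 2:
a = 120, b = 196, c = 28, col = 'navy'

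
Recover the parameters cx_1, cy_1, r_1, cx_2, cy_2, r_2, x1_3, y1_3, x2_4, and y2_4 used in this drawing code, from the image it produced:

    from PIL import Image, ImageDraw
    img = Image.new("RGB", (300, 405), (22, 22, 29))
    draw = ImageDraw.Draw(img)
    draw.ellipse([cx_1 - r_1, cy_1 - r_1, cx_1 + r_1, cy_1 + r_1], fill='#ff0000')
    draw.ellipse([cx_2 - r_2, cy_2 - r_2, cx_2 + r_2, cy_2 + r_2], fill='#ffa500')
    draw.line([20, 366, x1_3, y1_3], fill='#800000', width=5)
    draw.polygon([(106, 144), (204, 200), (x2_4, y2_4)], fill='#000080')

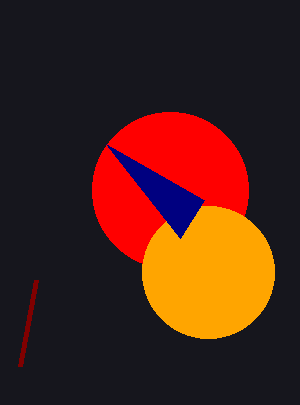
cx_1 = 170
cy_1 = 190
r_1 = 78
cx_2 = 208
cy_2 = 272
r_2 = 66
x1_3 = 36
y1_3 = 280
x2_4 = 180
y2_4 = 238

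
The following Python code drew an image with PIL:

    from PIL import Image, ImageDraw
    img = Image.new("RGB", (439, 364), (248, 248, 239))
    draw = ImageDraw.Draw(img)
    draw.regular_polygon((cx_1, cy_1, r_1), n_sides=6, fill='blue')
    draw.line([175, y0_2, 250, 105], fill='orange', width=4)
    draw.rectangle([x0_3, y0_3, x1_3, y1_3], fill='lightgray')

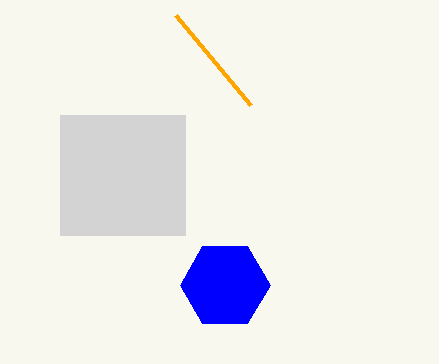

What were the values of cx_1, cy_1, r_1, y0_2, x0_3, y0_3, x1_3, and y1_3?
cx_1 = 225, cy_1 = 285, r_1 = 45, y0_2 = 15, x0_3 = 60, y0_3 = 115, x1_3 = 185, y1_3 = 235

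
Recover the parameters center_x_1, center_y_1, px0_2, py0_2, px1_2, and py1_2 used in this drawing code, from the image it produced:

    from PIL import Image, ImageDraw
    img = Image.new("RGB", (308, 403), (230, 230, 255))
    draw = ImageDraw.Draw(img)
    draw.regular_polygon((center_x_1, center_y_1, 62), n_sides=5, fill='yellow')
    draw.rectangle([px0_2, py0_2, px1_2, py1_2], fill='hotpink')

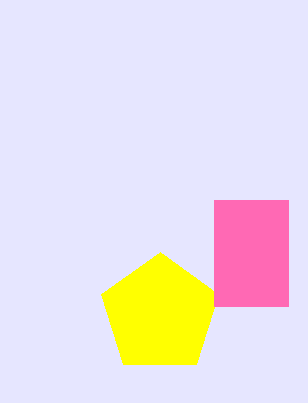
center_x_1 = 160; center_y_1 = 314; px0_2 = 214; py0_2 = 200; px1_2 = 288; py1_2 = 306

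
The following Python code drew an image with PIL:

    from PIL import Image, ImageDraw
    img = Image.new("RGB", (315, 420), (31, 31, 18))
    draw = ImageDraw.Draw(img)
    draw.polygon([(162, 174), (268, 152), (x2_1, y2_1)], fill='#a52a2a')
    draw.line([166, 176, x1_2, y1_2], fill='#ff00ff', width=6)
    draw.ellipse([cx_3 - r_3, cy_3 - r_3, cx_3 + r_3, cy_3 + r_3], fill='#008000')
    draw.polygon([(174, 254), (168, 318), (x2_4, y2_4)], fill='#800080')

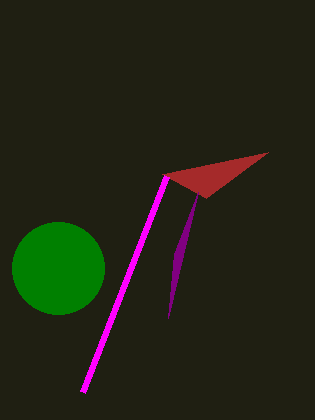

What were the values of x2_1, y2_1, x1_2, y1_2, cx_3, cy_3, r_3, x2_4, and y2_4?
x2_1 = 206, y2_1 = 198, x1_2 = 82, y1_2 = 392, cx_3 = 58, cy_3 = 268, r_3 = 46, x2_4 = 198, y2_4 = 192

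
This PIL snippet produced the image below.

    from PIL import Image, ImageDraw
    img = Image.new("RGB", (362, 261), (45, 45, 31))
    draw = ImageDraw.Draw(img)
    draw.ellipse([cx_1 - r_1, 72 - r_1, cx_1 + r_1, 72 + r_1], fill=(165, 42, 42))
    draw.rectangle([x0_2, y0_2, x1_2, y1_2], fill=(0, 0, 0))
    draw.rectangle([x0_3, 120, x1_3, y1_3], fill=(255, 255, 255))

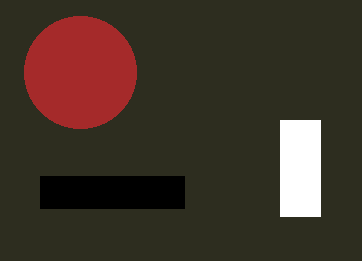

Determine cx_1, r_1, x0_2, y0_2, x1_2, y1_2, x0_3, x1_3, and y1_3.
cx_1 = 80
r_1 = 56
x0_2 = 40
y0_2 = 176
x1_2 = 184
y1_2 = 208
x0_3 = 280
x1_3 = 320
y1_3 = 216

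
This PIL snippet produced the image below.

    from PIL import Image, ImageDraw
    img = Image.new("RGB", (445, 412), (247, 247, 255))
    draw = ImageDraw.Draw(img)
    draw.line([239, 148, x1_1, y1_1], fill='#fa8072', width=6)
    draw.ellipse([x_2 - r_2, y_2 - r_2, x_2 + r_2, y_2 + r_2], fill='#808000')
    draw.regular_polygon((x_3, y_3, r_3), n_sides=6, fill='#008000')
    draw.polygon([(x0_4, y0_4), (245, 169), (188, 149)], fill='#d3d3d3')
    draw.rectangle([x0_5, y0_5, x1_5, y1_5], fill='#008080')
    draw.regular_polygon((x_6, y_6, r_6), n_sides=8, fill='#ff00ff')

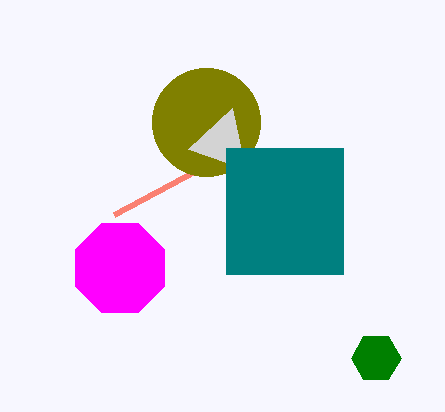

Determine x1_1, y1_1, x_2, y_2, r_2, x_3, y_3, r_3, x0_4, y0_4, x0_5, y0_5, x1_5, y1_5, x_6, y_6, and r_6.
x1_1 = 114, y1_1 = 215, x_2 = 206, y_2 = 122, r_2 = 54, x_3 = 376, y_3 = 358, r_3 = 25, x0_4 = 232, y0_4 = 108, x0_5 = 226, y0_5 = 148, x1_5 = 343, y1_5 = 274, x_6 = 120, y_6 = 268, r_6 = 48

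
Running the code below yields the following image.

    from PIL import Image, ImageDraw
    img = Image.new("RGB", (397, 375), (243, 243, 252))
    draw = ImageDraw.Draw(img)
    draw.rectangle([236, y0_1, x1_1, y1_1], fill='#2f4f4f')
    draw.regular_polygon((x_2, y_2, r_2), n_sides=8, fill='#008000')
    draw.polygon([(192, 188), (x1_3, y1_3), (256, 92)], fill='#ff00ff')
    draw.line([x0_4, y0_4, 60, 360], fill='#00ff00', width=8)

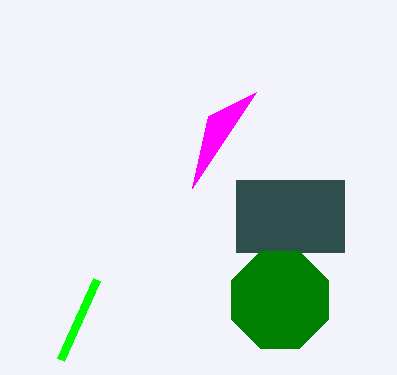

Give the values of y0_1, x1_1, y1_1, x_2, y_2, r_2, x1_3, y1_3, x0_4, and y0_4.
y0_1 = 180, x1_1 = 344, y1_1 = 252, x_2 = 280, y_2 = 300, r_2 = 52, x1_3 = 208, y1_3 = 116, x0_4 = 96, y0_4 = 280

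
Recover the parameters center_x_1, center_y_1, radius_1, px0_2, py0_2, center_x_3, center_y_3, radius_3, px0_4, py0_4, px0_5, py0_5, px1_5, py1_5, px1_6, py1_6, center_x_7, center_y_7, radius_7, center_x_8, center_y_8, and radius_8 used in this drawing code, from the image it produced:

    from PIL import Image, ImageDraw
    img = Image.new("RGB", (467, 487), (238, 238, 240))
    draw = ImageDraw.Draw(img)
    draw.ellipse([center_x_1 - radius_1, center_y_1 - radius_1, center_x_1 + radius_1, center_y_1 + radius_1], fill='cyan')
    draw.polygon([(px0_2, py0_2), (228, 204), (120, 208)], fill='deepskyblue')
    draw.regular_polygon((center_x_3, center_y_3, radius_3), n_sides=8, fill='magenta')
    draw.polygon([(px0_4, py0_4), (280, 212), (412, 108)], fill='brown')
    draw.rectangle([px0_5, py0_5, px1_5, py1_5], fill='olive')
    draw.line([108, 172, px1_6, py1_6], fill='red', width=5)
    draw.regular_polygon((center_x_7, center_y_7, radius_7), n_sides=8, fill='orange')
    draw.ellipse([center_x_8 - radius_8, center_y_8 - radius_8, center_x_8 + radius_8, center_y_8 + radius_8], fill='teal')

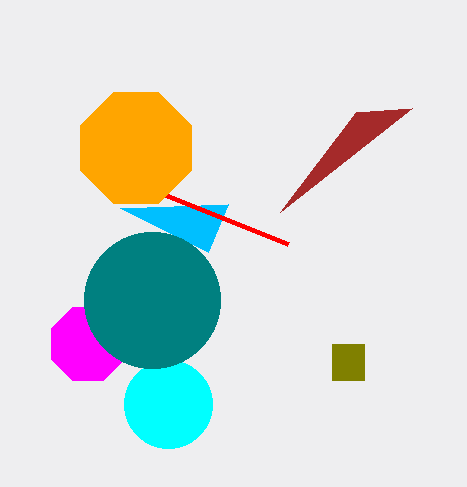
center_x_1 = 168, center_y_1 = 404, radius_1 = 44, px0_2 = 208, py0_2 = 252, center_x_3 = 88, center_y_3 = 344, radius_3 = 40, px0_4 = 356, py0_4 = 112, px0_5 = 332, py0_5 = 344, px1_5 = 364, py1_5 = 380, px1_6 = 288, py1_6 = 244, center_x_7 = 136, center_y_7 = 148, radius_7 = 60, center_x_8 = 152, center_y_8 = 300, radius_8 = 68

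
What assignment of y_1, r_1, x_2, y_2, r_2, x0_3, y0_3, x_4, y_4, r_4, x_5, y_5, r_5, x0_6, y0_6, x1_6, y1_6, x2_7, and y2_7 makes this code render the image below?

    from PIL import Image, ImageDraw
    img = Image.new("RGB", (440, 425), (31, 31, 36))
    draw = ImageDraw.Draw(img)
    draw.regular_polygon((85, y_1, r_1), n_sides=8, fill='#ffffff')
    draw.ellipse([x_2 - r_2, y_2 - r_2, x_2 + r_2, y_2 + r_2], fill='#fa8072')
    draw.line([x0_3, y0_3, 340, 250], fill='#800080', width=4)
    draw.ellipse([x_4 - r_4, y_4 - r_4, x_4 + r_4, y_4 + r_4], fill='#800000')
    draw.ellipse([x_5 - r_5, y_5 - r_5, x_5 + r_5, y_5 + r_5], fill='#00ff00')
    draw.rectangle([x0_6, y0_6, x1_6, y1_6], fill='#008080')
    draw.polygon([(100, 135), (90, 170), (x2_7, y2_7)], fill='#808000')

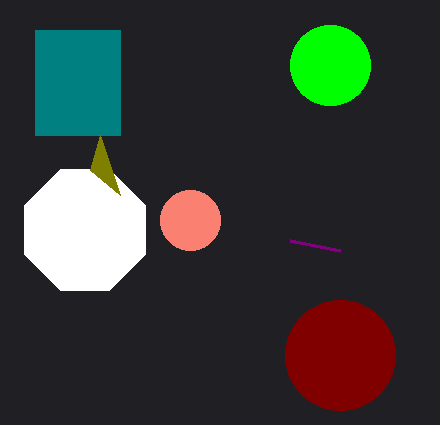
y_1 = 230; r_1 = 65; x_2 = 190; y_2 = 220; r_2 = 30; x0_3 = 290; y0_3 = 240; x_4 = 340; y_4 = 355; r_4 = 55; x_5 = 330; y_5 = 65; r_5 = 40; x0_6 = 35; y0_6 = 30; x1_6 = 120; y1_6 = 135; x2_7 = 120; y2_7 = 195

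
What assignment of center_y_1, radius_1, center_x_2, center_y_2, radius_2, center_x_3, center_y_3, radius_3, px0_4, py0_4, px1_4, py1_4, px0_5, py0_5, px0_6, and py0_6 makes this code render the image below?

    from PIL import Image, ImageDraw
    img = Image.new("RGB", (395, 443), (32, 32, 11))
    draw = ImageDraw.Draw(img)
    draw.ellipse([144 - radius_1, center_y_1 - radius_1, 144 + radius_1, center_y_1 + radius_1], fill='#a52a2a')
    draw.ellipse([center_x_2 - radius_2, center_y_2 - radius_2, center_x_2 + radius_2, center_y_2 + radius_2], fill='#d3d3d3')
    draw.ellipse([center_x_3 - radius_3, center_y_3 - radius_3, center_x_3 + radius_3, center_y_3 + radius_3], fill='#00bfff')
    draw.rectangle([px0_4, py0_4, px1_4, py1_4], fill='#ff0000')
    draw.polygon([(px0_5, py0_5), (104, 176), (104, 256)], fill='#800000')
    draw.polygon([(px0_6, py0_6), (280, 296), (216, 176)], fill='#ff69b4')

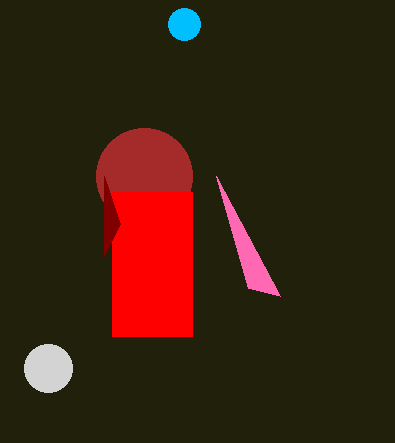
center_y_1 = 176
radius_1 = 48
center_x_2 = 48
center_y_2 = 368
radius_2 = 24
center_x_3 = 184
center_y_3 = 24
radius_3 = 16
px0_4 = 112
py0_4 = 192
px1_4 = 192
py1_4 = 336
px0_5 = 120
py0_5 = 224
px0_6 = 248
py0_6 = 288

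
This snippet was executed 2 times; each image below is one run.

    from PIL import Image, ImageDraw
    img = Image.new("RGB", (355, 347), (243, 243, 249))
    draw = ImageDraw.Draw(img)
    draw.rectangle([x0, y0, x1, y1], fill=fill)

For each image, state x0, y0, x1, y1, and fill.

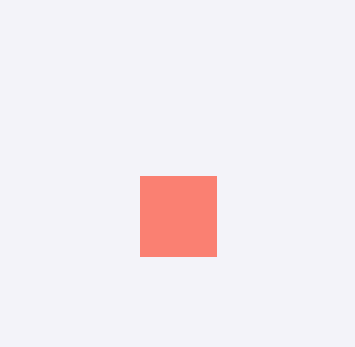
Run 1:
x0 = 140; y0 = 176; x1 = 216; y1 = 256; fill = 'salmon'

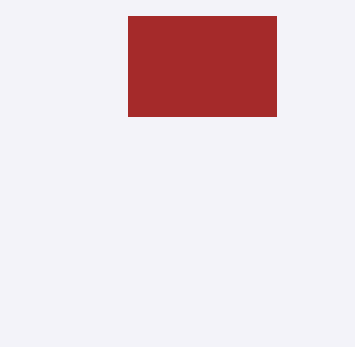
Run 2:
x0 = 128, y0 = 16, x1 = 276, y1 = 116, fill = 'brown'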